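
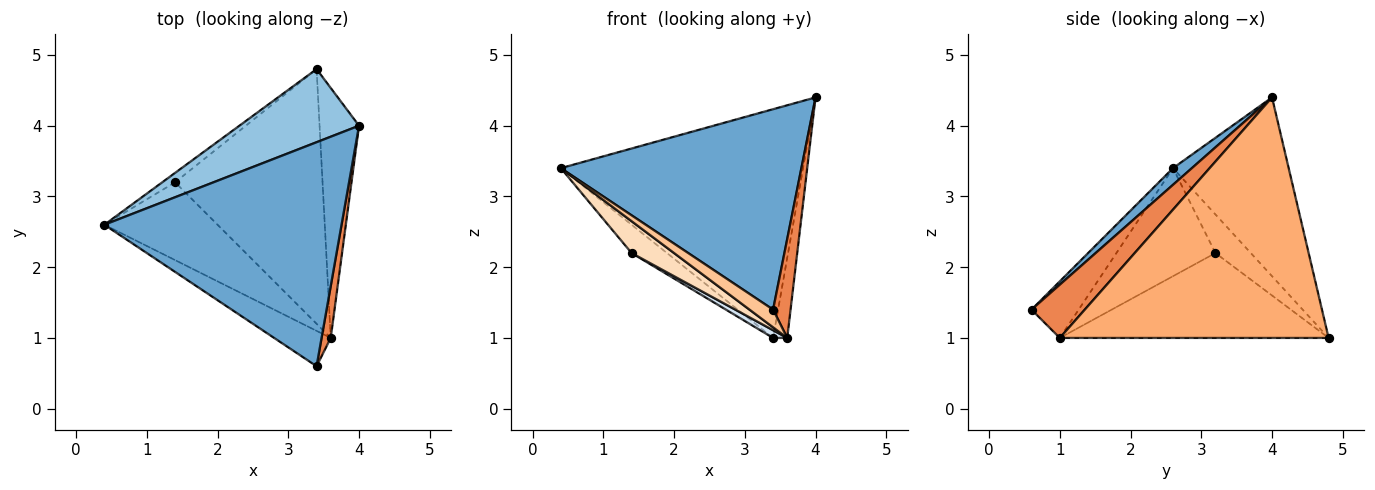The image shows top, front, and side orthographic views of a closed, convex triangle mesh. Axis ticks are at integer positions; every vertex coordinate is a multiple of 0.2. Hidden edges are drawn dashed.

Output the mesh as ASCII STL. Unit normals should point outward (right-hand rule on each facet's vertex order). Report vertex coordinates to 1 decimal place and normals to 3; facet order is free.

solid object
 facet normal 0.052 -0.666 0.744
  outer loop
   vertex 3.4 0.6 1.4
   vertex 4.0 4.0 4.4
   vertex 0.4 2.6 3.4
  endloop
 endfacet
 facet normal -0.414 0.867 0.277
  outer loop
   vertex 3.4 4.8 1.0
   vertex 0.4 2.6 3.4
   vertex 4.0 4.0 4.4
  endloop
 endfacet
 facet normal -0.688 0.688 -0.229
  outer loop
   vertex 1.4 3.2 2.2
   vertex 0.4 2.6 3.4
   vertex 3.4 4.8 1.0
  endloop
 endfacet
 facet normal -0.499 -0.026 -0.866
  outer loop
   vertex 3.6 1.0 1.0
   vertex 1.4 3.2 2.2
   vertex 3.4 4.8 1.0
  endloop
 endfacet
 facet normal 0.938 -0.308 0.161
  outer loop
   vertex 3.6 1.0 1.0
   vertex 4.0 4.0 4.4
   vertex 3.4 0.6 1.4
  endloop
 endfacet
 facet normal 0.985 0.052 -0.162
  outer loop
   vertex 3.6 1.0 1.0
   vertex 3.4 4.8 1.0
   vertex 4.0 4.0 4.4
  endloop
 endfacet
 facet normal -0.667 -0.333 -0.667
  outer loop
   vertex 3.6 1.0 1.0
   vertex 3.4 0.6 1.4
   vertex 0.4 2.6 3.4
  endloop
 endfacet
 facet normal -0.662 -0.284 -0.694
  outer loop
   vertex 3.6 1.0 1.0
   vertex 0.4 2.6 3.4
   vertex 1.4 3.2 2.2
  endloop
 endfacet
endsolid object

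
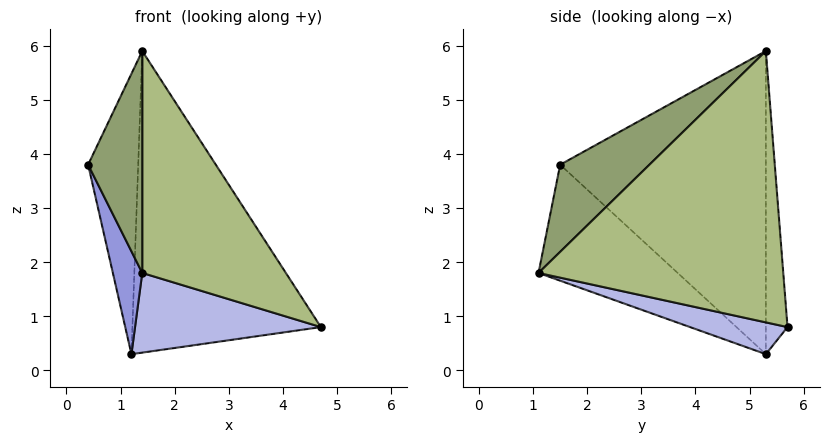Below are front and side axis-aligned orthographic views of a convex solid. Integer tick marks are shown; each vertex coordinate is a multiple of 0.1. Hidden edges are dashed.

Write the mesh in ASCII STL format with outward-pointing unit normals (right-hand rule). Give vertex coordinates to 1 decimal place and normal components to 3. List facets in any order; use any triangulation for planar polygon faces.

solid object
 facet normal -0.971 0.236 0.035
  outer loop
   vertex 1.4 5.3 5.9
   vertex 1.2 5.3 0.3
   vertex 0.4 1.5 3.8
  endloop
 endfacet
 facet normal -0.114 0.993 0.004
  outer loop
   vertex 1.4 5.3 5.9
   vertex 4.7 5.7 0.8
   vertex 1.2 5.3 0.3
  endloop
 endfacet
 facet normal -0.893 -0.189 -0.409
  outer loop
   vertex 1.4 1.1 1.8
   vertex 0.4 1.5 3.8
   vertex 1.2 5.3 0.3
  endloop
 endfacet
 facet normal 0.170 -0.324 -0.931
  outer loop
   vertex 1.4 1.1 1.8
   vertex 1.2 5.3 0.3
   vertex 4.7 5.7 0.8
  endloop
 endfacet
 facet normal 0.755 -0.458 0.469
  outer loop
   vertex 1.4 1.1 1.8
   vertex 1.4 5.3 5.9
   vertex 0.4 1.5 3.8
  endloop
 endfacet
 facet normal 0.766 -0.449 0.460
  outer loop
   vertex 1.4 1.1 1.8
   vertex 4.7 5.7 0.8
   vertex 1.4 5.3 5.9
  endloop
 endfacet
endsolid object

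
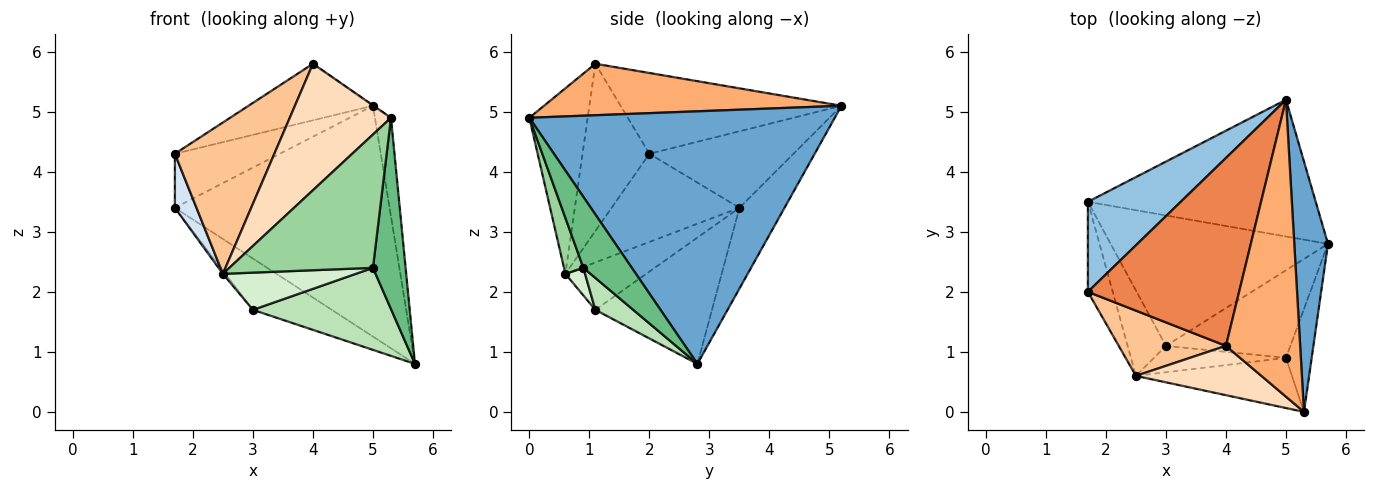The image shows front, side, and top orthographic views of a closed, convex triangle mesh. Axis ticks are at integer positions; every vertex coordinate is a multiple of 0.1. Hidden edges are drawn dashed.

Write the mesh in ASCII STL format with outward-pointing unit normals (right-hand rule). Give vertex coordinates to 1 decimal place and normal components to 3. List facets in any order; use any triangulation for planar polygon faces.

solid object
 facet normal 0.990 0.052 0.132
  outer loop
   vertex 5.0 5.2 5.1
   vertex 5.3 0.0 4.9
   vertex 5.7 2.8 0.8
  endloop
 endfacet
 facet normal -0.577 0.420 0.700
  outer loop
   vertex 1.7 3.5 3.4
   vertex 1.7 2.0 4.3
   vertex 5.0 5.2 5.1
  endloop
 endfacet
 facet normal -0.178 0.847 -0.502
  outer loop
   vertex 1.7 3.5 3.4
   vertex 5.0 5.2 5.1
   vertex 5.7 2.8 0.8
  endloop
 endfacet
 facet normal -0.950 -0.161 -0.268
  outer loop
   vertex 1.7 3.5 3.4
   vertex 2.5 0.6 2.3
   vertex 1.7 2.0 4.3
  endloop
 endfacet
 facet normal -0.456 0.257 0.852
  outer loop
   vertex 4.0 1.1 5.8
   vertex 5.0 5.2 5.1
   vertex 1.7 2.0 4.3
  endloop
 endfacet
 facet normal 0.570 0.001 0.822
  outer loop
   vertex 4.0 1.1 5.8
   vertex 5.3 0.0 4.9
   vertex 5.0 5.2 5.1
  endloop
 endfacet
 facet normal -0.525 -0.781 0.337
  outer loop
   vertex 4.0 1.1 5.8
   vertex 1.7 2.0 4.3
   vertex 2.5 0.6 2.3
  endloop
 endfacet
 facet normal -0.473 -0.821 0.320
  outer loop
   vertex 4.0 1.1 5.8
   vertex 2.5 0.6 2.3
   vertex 5.3 0.0 4.9
  endloop
 endfacet
 facet normal 0.794 -0.535 -0.288
  outer loop
   vertex 5.0 0.9 2.4
   vertex 5.7 2.8 0.8
   vertex 5.3 0.0 4.9
  endloop
 endfacet
 facet normal 0.125 -0.929 -0.349
  outer loop
   vertex 5.0 0.9 2.4
   vertex 5.3 0.0 4.9
   vertex 2.5 0.6 2.3
  endloop
 endfacet
 facet normal 0.184 -0.672 -0.717
  outer loop
   vertex 3.0 1.1 1.7
   vertex 5.7 2.8 0.8
   vertex 5.0 0.9 2.4
  endloop
 endfacet
 facet normal 0.120 -0.810 -0.575
  outer loop
   vertex 3.0 1.1 1.7
   vertex 5.0 0.9 2.4
   vertex 2.5 0.6 2.3
  endloop
 endfacet
 facet normal -0.476 0.322 -0.819
  outer loop
   vertex 3.0 1.1 1.7
   vertex 1.7 3.5 3.4
   vertex 5.7 2.8 0.8
  endloop
 endfacet
 facet normal -0.778 0.024 -0.628
  outer loop
   vertex 3.0 1.1 1.7
   vertex 2.5 0.6 2.3
   vertex 1.7 3.5 3.4
  endloop
 endfacet
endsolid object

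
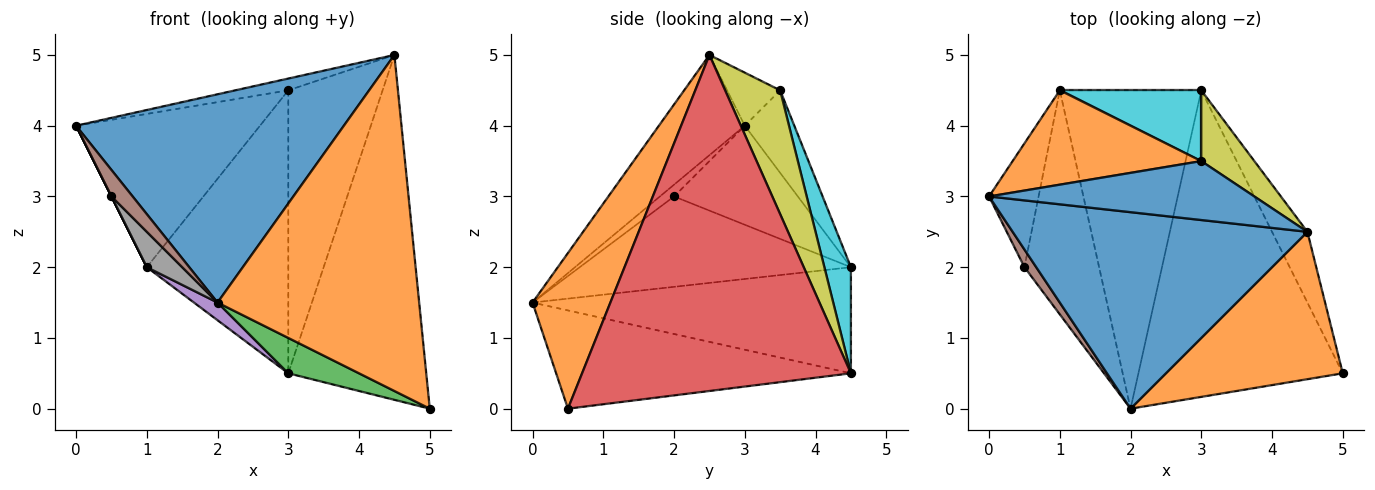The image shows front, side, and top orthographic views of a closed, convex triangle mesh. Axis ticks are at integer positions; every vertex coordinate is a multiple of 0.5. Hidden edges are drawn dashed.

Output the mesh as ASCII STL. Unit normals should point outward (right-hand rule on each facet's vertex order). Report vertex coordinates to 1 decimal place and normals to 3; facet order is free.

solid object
 facet normal -0.227 -0.708 0.668
  outer loop
   vertex 4.5 2.5 5.0
   vertex 0.0 3.0 4.0
   vertex 2.0 0.0 1.5
  endloop
 endfacet
 facet normal 0.333 -0.863 0.379
  outer loop
   vertex 4.5 2.5 5.0
   vertex 2.0 0.0 1.5
   vertex 5.0 0.5 0.0
  endloop
 endfacet
 facet normal -0.431 -0.103 -0.896
  outer loop
   vertex 3.0 4.5 0.5
   vertex 5.0 0.5 0.0
   vertex 2.0 0.0 1.5
  endloop
 endfacet
 facet normal 0.886 0.455 -0.093
  outer loop
   vertex 3.0 4.5 0.5
   vertex 4.5 2.5 5.0
   vertex 5.0 0.5 0.0
  endloop
 endfacet
 facet normal -0.599 -0.044 -0.799
  outer loop
   vertex 1.0 4.5 2.0
   vertex 3.0 4.5 0.5
   vertex 2.0 0.0 1.5
  endloop
 endfacet
 facet normal -0.485 -0.728 0.485
  outer loop
   vertex 0.5 2.0 3.0
   vertex 2.0 0.0 1.5
   vertex 0.0 3.0 4.0
  endloop
 endfacet
 facet normal -0.894 0.000 -0.447
  outer loop
   vertex 0.5 2.0 3.0
   vertex 0.0 3.0 4.0
   vertex 1.0 4.5 2.0
  endloop
 endfacet
 facet normal -0.767 -0.100 -0.634
  outer loop
   vertex 0.5 2.0 3.0
   vertex 1.0 4.5 2.0
   vertex 2.0 0.0 1.5
  endloop
 endfacet
 facet normal 0.493 0.844 0.211
  outer loop
   vertex 3.0 3.5 4.5
   vertex 4.5 2.5 5.0
   vertex 3.0 4.5 0.5
  endloop
 endfacet
 facet normal 0.179 0.954 0.239
  outer loop
   vertex 3.0 3.5 4.5
   vertex 3.0 4.5 0.5
   vertex 1.0 4.5 2.0
  endloop
 endfacet
 facet normal -0.192 0.192 0.962
  outer loop
   vertex 3.0 3.5 4.5
   vertex 0.0 3.0 4.0
   vertex 4.5 2.5 5.0
  endloop
 endfacet
 facet normal -0.223 0.830 0.511
  outer loop
   vertex 3.0 3.5 4.5
   vertex 1.0 4.5 2.0
   vertex 0.0 3.0 4.0
  endloop
 endfacet
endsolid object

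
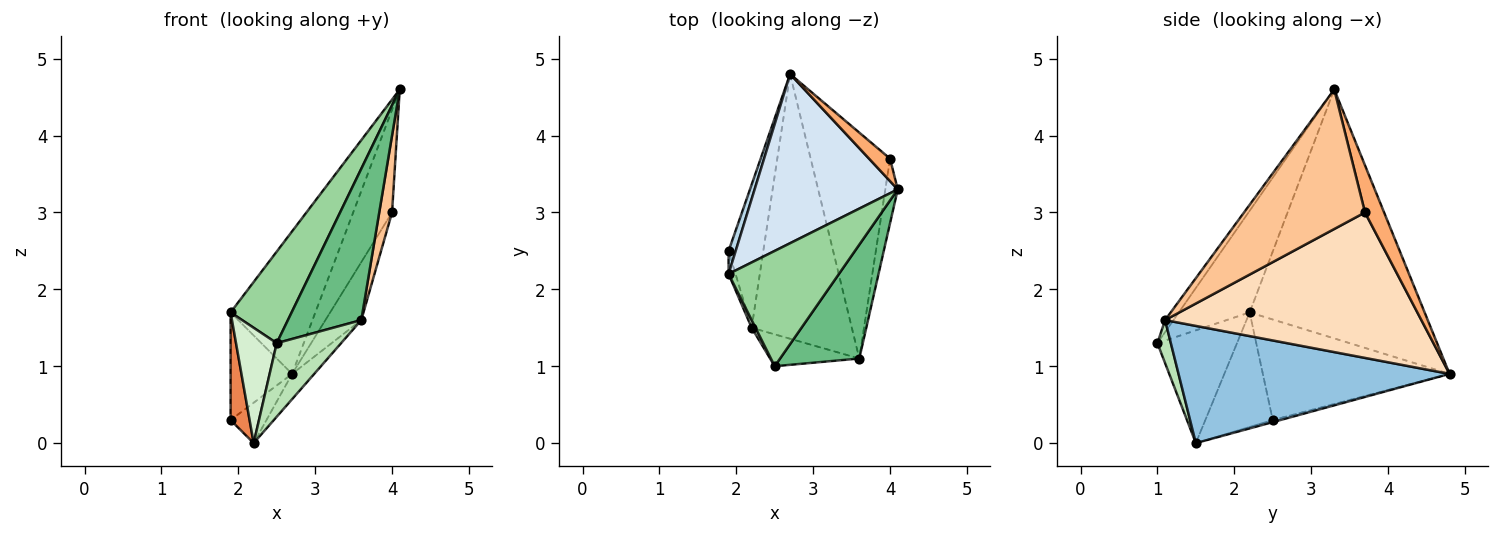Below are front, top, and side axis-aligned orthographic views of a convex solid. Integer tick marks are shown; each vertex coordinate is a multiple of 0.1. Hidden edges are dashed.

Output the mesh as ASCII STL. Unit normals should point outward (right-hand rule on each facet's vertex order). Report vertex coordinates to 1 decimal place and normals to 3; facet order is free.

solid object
 facet normal -0.058 0.271 -0.961
  outer loop
   vertex 2.2 1.5 0.0
   vertex 1.9 2.5 0.3
   vertex 2.7 4.8 0.9
  endloop
 endfacet
 facet normal 0.759 0.062 -0.648
  outer loop
   vertex 3.6 1.1 1.6
   vertex 2.2 1.5 0.0
   vertex 2.7 4.8 0.9
  endloop
 endfacet
 facet normal -0.948 0.312 0.067
  outer loop
   vertex 1.9 2.2 1.7
   vertex 2.7 4.8 0.9
   vertex 1.9 2.5 0.3
  endloop
 endfacet
 facet normal -0.799 0.387 0.459
  outer loop
   vertex 1.9 2.2 1.7
   vertex 4.1 3.3 4.6
   vertex 2.7 4.8 0.9
  endloop
 endfacet
 facet normal -0.961 -0.271 -0.058
  outer loop
   vertex 1.9 2.2 1.7
   vertex 1.9 2.5 0.3
   vertex 2.2 1.5 0.0
  endloop
 endfacet
 facet normal 0.433 0.880 0.193
  outer loop
   vertex 4.0 3.7 3.0
   vertex 2.7 4.8 0.9
   vertex 4.1 3.3 4.6
  endloop
 endfacet
 facet normal 0.991 -0.105 -0.088
  outer loop
   vertex 4.0 3.7 3.0
   vertex 4.1 3.3 4.6
   vertex 3.6 1.1 1.6
  endloop
 endfacet
 facet normal 0.871 0.122 -0.475
  outer loop
   vertex 4.0 3.7 3.0
   vertex 3.6 1.1 1.6
   vertex 2.7 4.8 0.9
  endloop
 endfacet
 facet normal -0.091 -0.796 0.599
  outer loop
   vertex 2.5 1.0 1.3
   vertex 3.6 1.1 1.6
   vertex 4.1 3.3 4.6
  endloop
 endfacet
 facet normal -0.585 -0.504 0.635
  outer loop
   vertex 2.5 1.0 1.3
   vertex 4.1 3.3 4.6
   vertex 1.9 2.2 1.7
  endloop
 endfacet
 facet normal 0.188 -0.901 -0.390
  outer loop
   vertex 2.5 1.0 1.3
   vertex 2.2 1.5 0.0
   vertex 3.6 1.1 1.6
  endloop
 endfacet
 facet normal -0.890 -0.455 0.030
  outer loop
   vertex 2.5 1.0 1.3
   vertex 1.9 2.2 1.7
   vertex 2.2 1.5 0.0
  endloop
 endfacet
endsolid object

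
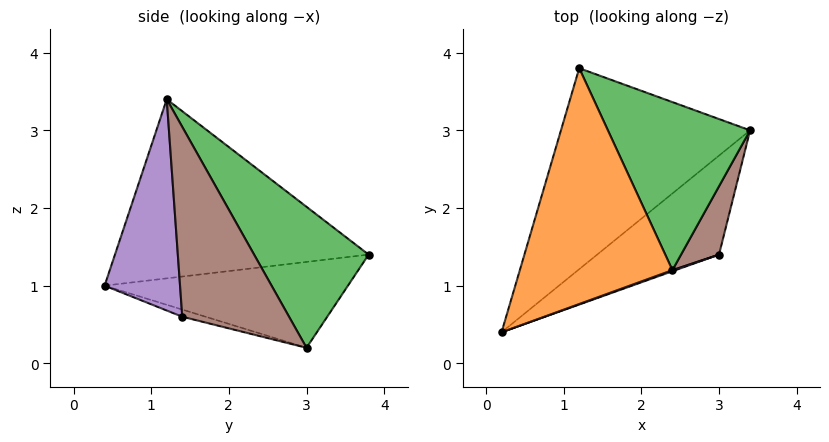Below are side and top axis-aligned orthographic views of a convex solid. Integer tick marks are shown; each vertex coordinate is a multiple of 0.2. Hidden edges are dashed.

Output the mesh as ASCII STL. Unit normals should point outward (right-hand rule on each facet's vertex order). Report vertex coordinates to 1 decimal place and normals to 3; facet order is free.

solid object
 facet normal -0.403 0.223 -0.888
  outer loop
   vertex 1.2 3.8 1.4
   vertex 3.4 3.0 0.2
   vertex 0.2 0.4 1.0
  endloop
 endfacet
 facet normal -0.753 0.146 0.642
  outer loop
   vertex 2.4 1.2 3.4
   vertex 1.2 3.8 1.4
   vertex 0.2 0.4 1.0
  endloop
 endfacet
 facet normal 0.531 0.657 0.535
  outer loop
   vertex 2.4 1.2 3.4
   vertex 3.4 3.0 0.2
   vertex 1.2 3.8 1.4
  endloop
 endfacet
 facet normal -0.057 -0.229 -0.972
  outer loop
   vertex 3.0 1.4 0.6
   vertex 0.2 0.4 1.0
   vertex 3.4 3.0 0.2
  endloop
 endfacet
 facet normal 0.337 -0.942 0.005
  outer loop
   vertex 3.0 1.4 0.6
   vertex 2.4 1.2 3.4
   vertex 0.2 0.4 1.0
  endloop
 endfacet
 facet normal 0.962 -0.192 0.192
  outer loop
   vertex 3.0 1.4 0.6
   vertex 3.4 3.0 0.2
   vertex 2.4 1.2 3.4
  endloop
 endfacet
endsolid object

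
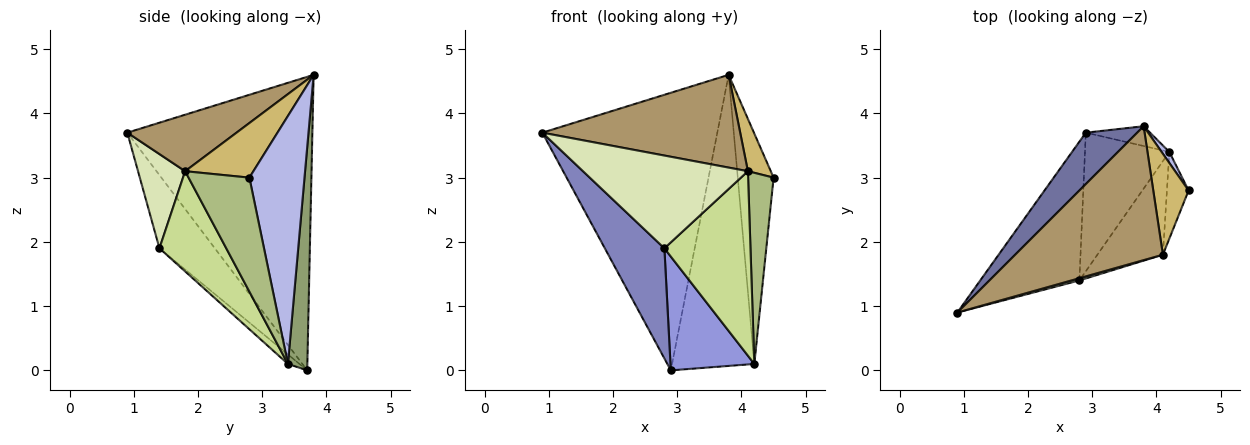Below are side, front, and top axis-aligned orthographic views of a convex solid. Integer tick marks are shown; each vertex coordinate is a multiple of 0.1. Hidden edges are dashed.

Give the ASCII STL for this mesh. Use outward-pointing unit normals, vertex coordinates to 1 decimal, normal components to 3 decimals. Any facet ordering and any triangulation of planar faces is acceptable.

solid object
 facet normal -0.721 0.682 0.126
  outer loop
   vertex 3.8 3.8 4.6
   vertex 2.9 3.7 0.0
   vertex 0.9 0.9 3.7
  endloop
 endfacet
 facet normal -0.501 -0.538 -0.678
  outer loop
   vertex 2.8 1.4 1.9
   vertex 0.9 0.9 3.7
   vertex 2.9 3.7 0.0
  endloop
 endfacet
 facet normal -0.087 -0.632 -0.770
  outer loop
   vertex 4.2 3.4 0.1
   vertex 2.8 1.4 1.9
   vertex 2.9 3.7 0.0
  endloop
 endfacet
 facet normal 0.838 0.545 0.026
  outer loop
   vertex 4.2 3.4 0.1
   vertex 3.8 3.8 4.6
   vertex 4.5 2.8 3.0
  endloop
 endfacet
 facet normal 0.229 0.971 -0.066
  outer loop
   vertex 4.2 3.4 0.1
   vertex 2.9 3.7 0.0
   vertex 3.8 3.8 4.6
  endloop
 endfacet
 facet normal 0.908 -0.381 -0.173
  outer loop
   vertex 4.1 1.8 3.1
   vertex 4.2 3.4 0.1
   vertex 4.5 2.8 3.0
  endloop
 endfacet
 facet normal 0.569 -0.733 -0.372
  outer loop
   vertex 4.1 1.8 3.1
   vertex 2.8 1.4 1.9
   vertex 4.2 3.4 0.1
  endloop
 endfacet
 facet normal 0.275 -0.961 0.023
  outer loop
   vertex 4.1 1.8 3.1
   vertex 0.9 0.9 3.7
   vertex 2.8 1.4 1.9
  endloop
 endfacet
 facet normal 0.300 -0.543 0.784
  outer loop
   vertex 4.1 1.8 3.1
   vertex 3.8 3.8 4.6
   vertex 0.9 0.9 3.7
  endloop
 endfacet
 facet normal 0.808 -0.271 0.523
  outer loop
   vertex 4.1 1.8 3.1
   vertex 4.5 2.8 3.0
   vertex 3.8 3.8 4.6
  endloop
 endfacet
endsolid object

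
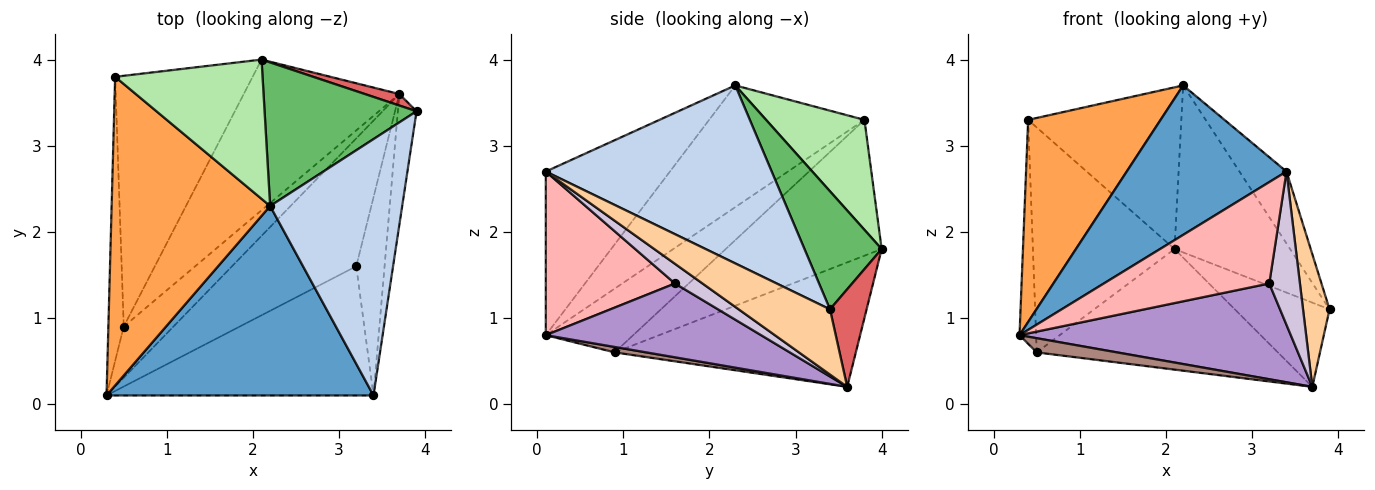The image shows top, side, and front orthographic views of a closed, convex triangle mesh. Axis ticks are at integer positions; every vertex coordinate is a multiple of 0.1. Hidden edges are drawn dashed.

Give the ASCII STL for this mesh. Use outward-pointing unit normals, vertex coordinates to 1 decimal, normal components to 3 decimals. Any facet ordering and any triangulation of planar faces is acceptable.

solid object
 facet normal -0.434 -0.558 0.707
  outer loop
   vertex 2.2 2.3 3.7
   vertex 0.3 0.1 0.8
   vertex 3.4 0.1 2.7
  endloop
 endfacet
 facet normal 0.792 0.165 0.588
  outer loop
   vertex 2.2 2.3 3.7
   vertex 3.4 0.1 2.7
   vertex 3.9 3.4 1.1
  endloop
 endfacet
 facet normal -0.541 -0.461 0.704
  outer loop
   vertex 0.4 3.8 3.3
   vertex 0.3 0.1 0.8
   vertex 2.2 2.3 3.7
  endloop
 endfacet
 facet normal 0.926 -0.269 -0.266
  outer loop
   vertex 3.7 3.6 0.2
   vertex 3.9 3.4 1.1
   vertex 3.4 0.1 2.7
  endloop
 endfacet
 facet normal 0.452 0.677 0.582
  outer loop
   vertex 2.1 4.0 1.8
   vertex 2.2 2.3 3.7
   vertex 3.9 3.4 1.1
  endloop
 endfacet
 facet normal 0.438 0.681 0.587
  outer loop
   vertex 2.1 4.0 1.8
   vertex 0.4 3.8 3.3
   vertex 2.2 2.3 3.7
  endloop
 endfacet
 facet normal 0.358 0.925 0.126
  outer loop
   vertex 2.1 4.0 1.8
   vertex 3.9 3.4 1.1
   vertex 3.7 3.6 0.2
  endloop
 endfacet
 facet normal 0.434 -0.556 -0.709
  outer loop
   vertex 3.2 1.6 1.4
   vertex 3.4 0.1 2.7
   vertex 0.3 0.1 0.8
  endloop
 endfacet
 facet normal 0.429 -0.541 -0.723
  outer loop
   vertex 3.2 1.6 1.4
   vertex 0.3 0.1 0.8
   vertex 3.7 3.6 0.2
  endloop
 endfacet
 facet normal 0.482 -0.536 -0.693
  outer loop
   vertex 3.2 1.6 1.4
   vertex 3.7 3.6 0.2
   vertex 3.4 0.1 2.7
  endloop
 endfacet
 facet normal 0.104 -0.266 -0.958
  outer loop
   vertex 0.5 0.9 0.6
   vertex 3.7 3.6 0.2
   vertex 0.3 0.1 0.8
  endloop
 endfacet
 facet normal -0.530 0.530 -0.662
  outer loop
   vertex 0.5 0.9 0.6
   vertex 2.1 4.0 1.8
   vertex 3.7 3.6 0.2
  endloop
 endfacet
 facet normal -0.956 0.181 -0.230
  outer loop
   vertex 0.5 0.9 0.6
   vertex 0.3 0.1 0.8
   vertex 0.4 3.8 3.3
  endloop
 endfacet
 facet normal -0.592 0.538 -0.600
  outer loop
   vertex 0.5 0.9 0.6
   vertex 0.4 3.8 3.3
   vertex 2.1 4.0 1.8
  endloop
 endfacet
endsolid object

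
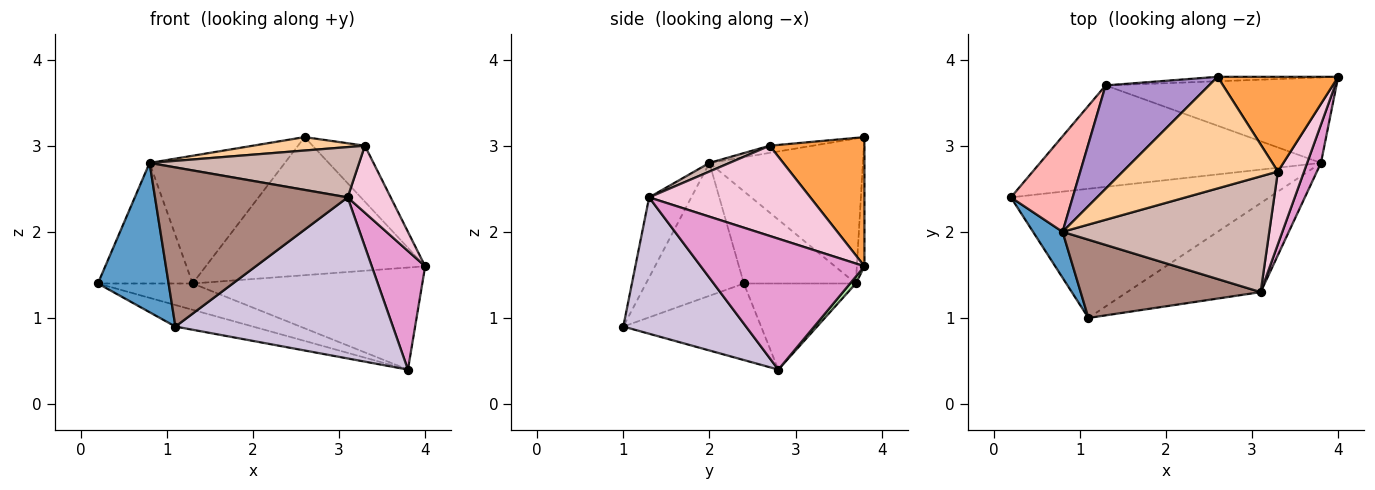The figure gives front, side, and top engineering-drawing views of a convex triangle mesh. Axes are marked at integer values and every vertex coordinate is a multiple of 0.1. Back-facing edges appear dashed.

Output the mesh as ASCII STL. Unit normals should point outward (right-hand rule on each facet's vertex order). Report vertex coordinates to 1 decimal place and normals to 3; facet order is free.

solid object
 facet normal -0.798 -0.576 0.177
  outer loop
   vertex 0.8 2.0 2.8
   vertex 0.2 2.4 1.4
   vertex 1.1 1.0 0.9
  endloop
 endfacet
 facet normal -0.281 0.158 -0.947
  outer loop
   vertex 3.8 2.8 0.4
   vertex 1.1 1.0 0.9
   vertex 0.2 2.4 1.4
  endloop
 endfacet
 facet normal 0.678 0.374 0.633
  outer loop
   vertex 3.3 2.7 3.0
   vertex 4.0 3.8 1.6
   vertex 2.6 3.8 3.1
  endloop
 endfacet
 facet normal -0.046 -0.119 0.992
  outer loop
   vertex 3.3 2.7 3.0
   vertex 2.6 3.8 3.1
   vertex 0.8 2.0 2.8
  endloop
 endfacet
 facet normal -0.285 0.241 -0.928
  outer loop
   vertex 1.3 3.7 1.4
   vertex 3.8 2.8 0.4
   vertex 0.2 2.4 1.4
  endloop
 endfacet
 facet normal 0.019 0.767 -0.642
  outer loop
   vertex 1.3 3.7 1.4
   vertex 4.0 3.8 1.6
   vertex 3.8 2.8 0.4
  endloop
 endfacet
 facet normal -0.035 0.999 -0.032
  outer loop
   vertex 1.3 3.7 1.4
   vertex 2.6 3.8 3.1
   vertex 4.0 3.8 1.6
  endloop
 endfacet
 facet normal -0.680 0.575 0.456
  outer loop
   vertex 1.3 3.7 1.4
   vertex 0.2 2.4 1.4
   vertex 0.8 2.0 2.8
  endloop
 endfacet
 facet normal -0.662 0.583 0.472
  outer loop
   vertex 1.3 3.7 1.4
   vertex 0.8 2.0 2.8
   vertex 2.6 3.8 3.1
  endloop
 endfacet
 facet normal 0.443 -0.785 -0.434
  outer loop
   vertex 3.1 1.3 2.4
   vertex 1.1 1.0 0.9
   vertex 3.8 2.8 0.4
  endloop
 endfacet
 facet normal -0.193 -0.881 0.433
  outer loop
   vertex 3.1 1.3 2.4
   vertex 0.8 2.0 2.8
   vertex 1.1 1.0 0.9
  endloop
 endfacet
 facet normal 0.038 -0.398 0.916
  outer loop
   vertex 3.1 1.3 2.4
   vertex 3.3 2.7 3.0
   vertex 0.8 2.0 2.8
  endloop
 endfacet
 facet normal 0.946 -0.309 0.100
  outer loop
   vertex 3.1 1.3 2.4
   vertex 3.8 2.8 0.4
   vertex 4.0 3.8 1.6
  endloop
 endfacet
 facet normal 0.930 -0.249 0.270
  outer loop
   vertex 3.1 1.3 2.4
   vertex 4.0 3.8 1.6
   vertex 3.3 2.7 3.0
  endloop
 endfacet
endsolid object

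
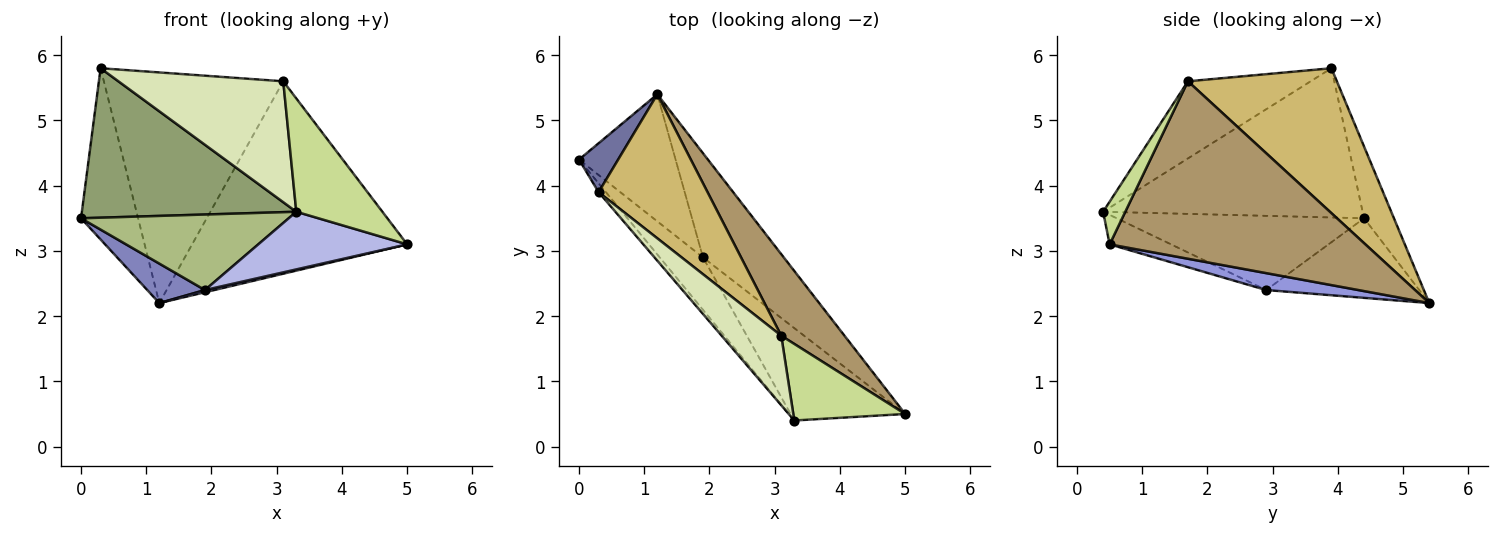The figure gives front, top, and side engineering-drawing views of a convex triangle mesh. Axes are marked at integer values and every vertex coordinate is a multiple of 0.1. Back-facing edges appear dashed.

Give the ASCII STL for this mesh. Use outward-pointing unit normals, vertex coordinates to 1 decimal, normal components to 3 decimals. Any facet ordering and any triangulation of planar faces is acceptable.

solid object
 facet normal -0.450 0.859 0.245
  outer loop
   vertex 0.3 3.9 5.8
   vertex 1.2 5.4 2.2
   vertex 0.0 4.4 3.5
  endloop
 endfacet
 facet normal -0.619 -0.233 -0.750
  outer loop
   vertex 1.9 2.9 2.4
   vertex 0.0 4.4 3.5
   vertex 1.2 5.4 2.2
  endloop
 endfacet
 facet normal 0.205 -0.021 -0.979
  outer loop
   vertex 1.9 2.9 2.4
   vertex 1.2 5.4 2.2
   vertex 5.0 0.5 3.1
  endloop
 endfacet
 facet normal -0.213 -0.517 -0.829
  outer loop
   vertex 3.3 0.4 3.6
   vertex 1.9 2.9 2.4
   vertex 5.0 0.5 3.1
  endloop
 endfacet
 facet normal -0.770 -0.636 -0.038
  outer loop
   vertex 3.3 0.4 3.6
   vertex 0.3 3.9 5.8
   vertex 0.0 4.4 3.5
  endloop
 endfacet
 facet normal -0.699 -0.587 -0.407
  outer loop
   vertex 3.3 0.4 3.6
   vertex 0.0 4.4 3.5
   vertex 1.9 2.9 2.4
  endloop
 endfacet
 facet normal 0.209 -0.810 0.548
  outer loop
   vertex 3.1 1.7 5.6
   vertex 3.3 0.4 3.6
   vertex 5.0 0.5 3.1
  endloop
 endfacet
 facet normal -0.542 -0.728 0.419
  outer loop
   vertex 3.1 1.7 5.6
   vertex 0.3 3.9 5.8
   vertex 3.3 0.4 3.6
  endloop
 endfacet
 facet normal 0.738 0.621 0.263
  outer loop
   vertex 3.1 1.7 5.6
   vertex 5.0 0.5 3.1
   vertex 1.2 5.4 2.2
  endloop
 endfacet
 facet normal 0.576 0.694 0.433
  outer loop
   vertex 3.1 1.7 5.6
   vertex 1.2 5.4 2.2
   vertex 0.3 3.9 5.8
  endloop
 endfacet
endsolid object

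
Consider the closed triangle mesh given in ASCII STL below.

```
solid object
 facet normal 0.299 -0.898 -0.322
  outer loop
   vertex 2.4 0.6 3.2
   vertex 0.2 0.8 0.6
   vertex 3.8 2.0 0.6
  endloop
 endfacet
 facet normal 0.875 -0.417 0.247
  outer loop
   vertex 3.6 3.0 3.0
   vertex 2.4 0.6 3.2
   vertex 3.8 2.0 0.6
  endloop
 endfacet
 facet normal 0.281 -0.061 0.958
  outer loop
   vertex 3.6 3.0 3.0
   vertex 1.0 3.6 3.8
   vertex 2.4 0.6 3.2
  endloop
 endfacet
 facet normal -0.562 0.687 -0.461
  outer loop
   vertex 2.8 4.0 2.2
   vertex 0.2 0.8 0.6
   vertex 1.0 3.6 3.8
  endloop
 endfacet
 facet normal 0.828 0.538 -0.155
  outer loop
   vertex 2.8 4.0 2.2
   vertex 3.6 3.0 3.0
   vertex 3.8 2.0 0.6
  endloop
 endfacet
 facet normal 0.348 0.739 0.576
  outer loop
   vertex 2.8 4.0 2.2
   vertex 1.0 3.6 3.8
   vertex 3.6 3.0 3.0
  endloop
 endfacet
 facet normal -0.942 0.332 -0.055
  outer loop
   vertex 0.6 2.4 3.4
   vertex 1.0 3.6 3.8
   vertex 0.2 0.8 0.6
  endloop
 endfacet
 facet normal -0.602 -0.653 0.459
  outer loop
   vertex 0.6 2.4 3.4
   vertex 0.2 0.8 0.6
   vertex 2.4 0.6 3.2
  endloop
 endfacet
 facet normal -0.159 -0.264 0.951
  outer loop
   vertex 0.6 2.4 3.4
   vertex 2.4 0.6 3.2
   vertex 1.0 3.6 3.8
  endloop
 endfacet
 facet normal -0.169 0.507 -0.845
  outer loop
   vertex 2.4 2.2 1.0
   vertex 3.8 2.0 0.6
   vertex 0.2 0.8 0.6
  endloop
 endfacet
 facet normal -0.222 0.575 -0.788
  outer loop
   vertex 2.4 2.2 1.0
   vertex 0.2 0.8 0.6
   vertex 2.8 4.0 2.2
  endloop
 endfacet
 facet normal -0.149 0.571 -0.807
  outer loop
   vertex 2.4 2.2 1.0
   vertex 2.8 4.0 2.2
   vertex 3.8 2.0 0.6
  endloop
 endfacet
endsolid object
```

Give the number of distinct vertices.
8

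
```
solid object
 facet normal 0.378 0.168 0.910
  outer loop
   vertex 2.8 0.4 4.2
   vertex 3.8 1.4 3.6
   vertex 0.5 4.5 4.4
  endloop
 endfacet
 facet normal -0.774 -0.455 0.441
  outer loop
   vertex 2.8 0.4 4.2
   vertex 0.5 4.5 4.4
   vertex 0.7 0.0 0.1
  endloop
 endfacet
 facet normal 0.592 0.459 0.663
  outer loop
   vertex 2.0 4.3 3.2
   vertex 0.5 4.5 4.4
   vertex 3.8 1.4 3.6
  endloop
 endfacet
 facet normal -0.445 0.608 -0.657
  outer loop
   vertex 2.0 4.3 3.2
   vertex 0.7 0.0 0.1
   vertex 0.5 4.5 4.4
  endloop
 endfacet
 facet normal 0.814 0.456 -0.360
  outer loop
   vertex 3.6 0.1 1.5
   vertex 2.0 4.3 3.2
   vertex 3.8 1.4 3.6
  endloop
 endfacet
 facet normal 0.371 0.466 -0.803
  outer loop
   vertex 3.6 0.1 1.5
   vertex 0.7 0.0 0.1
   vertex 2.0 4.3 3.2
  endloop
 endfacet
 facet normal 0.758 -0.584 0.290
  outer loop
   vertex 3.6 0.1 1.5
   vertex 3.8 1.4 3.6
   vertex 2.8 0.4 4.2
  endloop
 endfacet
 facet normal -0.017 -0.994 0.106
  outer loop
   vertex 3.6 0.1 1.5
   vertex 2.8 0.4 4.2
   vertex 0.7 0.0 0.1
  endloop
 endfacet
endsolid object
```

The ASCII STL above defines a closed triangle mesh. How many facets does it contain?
8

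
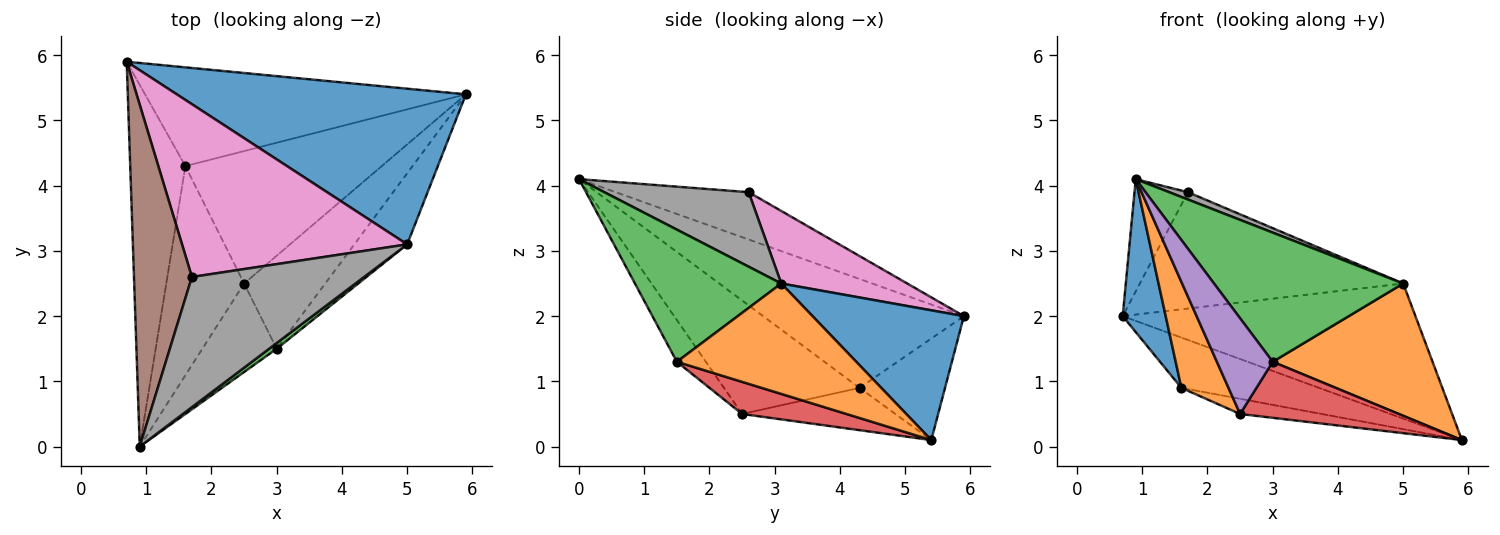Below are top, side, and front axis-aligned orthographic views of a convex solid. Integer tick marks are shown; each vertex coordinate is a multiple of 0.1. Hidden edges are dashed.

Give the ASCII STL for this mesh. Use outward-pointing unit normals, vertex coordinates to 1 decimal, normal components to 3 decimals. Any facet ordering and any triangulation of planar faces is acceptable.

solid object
 facet normal 0.321 0.621 0.715
  outer loop
   vertex 5.0 3.1 2.5
   vertex 5.9 5.4 0.1
   vertex 0.7 5.9 2.0
  endloop
 endfacet
 facet normal 0.703 -0.626 -0.337
  outer loop
   vertex 5.0 3.1 2.5
   vertex 3.0 1.5 1.3
   vertex 5.9 5.4 0.1
  endloop
 endfacet
 facet normal 0.611 -0.791 0.035
  outer loop
   vertex 5.0 3.1 2.5
   vertex 0.9 0.0 4.1
   vertex 3.0 1.5 1.3
  endloop
 endfacet
 facet normal 0.321 -0.488 -0.811
  outer loop
   vertex 2.5 2.5 0.5
   vertex 5.9 5.4 0.1
   vertex 3.0 1.5 1.3
  endloop
 endfacet
 facet normal -0.356 -0.686 -0.635
  outer loop
   vertex 2.5 2.5 0.5
   vertex 3.0 1.5 1.3
   vertex 0.9 0.0 4.1
  endloop
 endfacet
 facet normal -0.613 0.246 0.751
  outer loop
   vertex 1.7 2.6 3.9
   vertex 0.7 5.9 2.0
   vertex 0.9 0.0 4.1
  endloop
 endfacet
 facet normal 0.258 0.540 0.801
  outer loop
   vertex 1.7 2.6 3.9
   vertex 5.0 3.1 2.5
   vertex 0.7 5.9 2.0
  endloop
 endfacet
 facet normal 0.397 -0.052 0.917
  outer loop
   vertex 1.7 2.6 3.9
   vertex 0.9 0.0 4.1
   vertex 5.0 3.1 2.5
  endloop
 endfacet
 facet normal -0.271 0.437 -0.858
  outer loop
   vertex 1.6 4.3 0.9
   vertex 0.7 5.9 2.0
   vertex 5.9 5.4 0.1
  endloop
 endfacet
 facet normal -0.209 0.111 -0.972
  outer loop
   vertex 1.6 4.3 0.9
   vertex 5.9 5.4 0.1
   vertex 2.5 2.5 0.5
  endloop
 endfacet
 facet normal -0.876 -0.188 -0.444
  outer loop
   vertex 1.6 4.3 0.9
   vertex 0.9 0.0 4.1
   vertex 0.7 5.9 2.0
  endloop
 endfacet
 facet normal -0.793 -0.276 -0.544
  outer loop
   vertex 1.6 4.3 0.9
   vertex 2.5 2.5 0.5
   vertex 0.9 0.0 4.1
  endloop
 endfacet
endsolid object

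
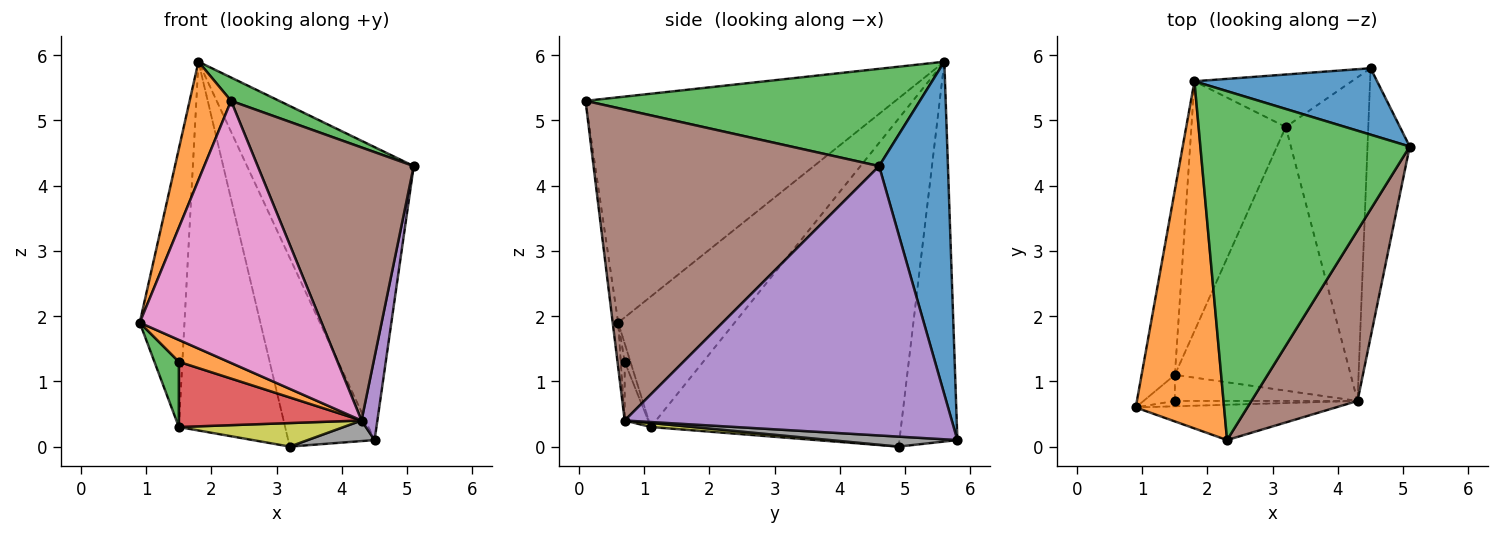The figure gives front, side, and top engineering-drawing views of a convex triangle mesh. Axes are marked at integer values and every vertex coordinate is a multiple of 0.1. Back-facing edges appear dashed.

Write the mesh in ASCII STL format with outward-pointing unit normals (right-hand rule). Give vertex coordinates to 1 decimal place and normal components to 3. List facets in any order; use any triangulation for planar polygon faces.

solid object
 facet normal 0.374 0.905 0.205
  outer loop
   vertex 4.5 5.8 0.1
   vertex 1.8 5.6 5.9
   vertex 5.1 4.6 4.3
  endloop
 endfacet
 facet normal -0.924 -0.124 0.362
  outer loop
   vertex 2.3 0.1 5.3
   vertex 1.8 5.6 5.9
   vertex 0.9 0.6 1.9
  endloop
 endfacet
 facet normal 0.421 -0.061 0.905
  outer loop
   vertex 2.3 0.1 5.3
   vertex 5.1 4.6 4.3
   vertex 1.8 5.6 5.9
  endloop
 endfacet
 facet normal -0.543 0.809 -0.225
  outer loop
   vertex 3.2 4.9 0.0
   vertex 1.8 5.6 5.9
   vertex 4.5 5.8 0.1
  endloop
 endfacet
 facet normal 0.987 -0.048 -0.155
  outer loop
   vertex 4.3 0.7 0.4
   vertex 4.5 5.8 0.1
   vertex 5.1 4.6 4.3
  endloop
 endfacet
 facet normal 0.841 -0.459 0.287
  outer loop
   vertex 4.3 0.7 0.4
   vertex 5.1 4.6 4.3
   vertex 2.3 0.1 5.3
  endloop
 endfacet
 facet normal -0.030 -0.991 -0.133
  outer loop
   vertex 4.3 0.7 0.4
   vertex 2.3 0.1 5.3
   vertex 0.9 0.6 1.9
  endloop
 endfacet
 facet normal 0.120 -0.063 -0.991
  outer loop
   vertex 4.3 0.7 0.4
   vertex 3.2 4.9 0.0
   vertex 4.5 5.8 0.1
  endloop
 endfacet
 facet normal 0.023 -0.089 -0.996
  outer loop
   vertex 1.5 1.1 0.3
   vertex 3.2 4.9 0.0
   vertex 4.3 0.7 0.4
  endloop
 endfacet
 facet normal -0.908 0.349 -0.232
  outer loop
   vertex 1.5 1.1 0.3
   vertex 0.9 0.6 1.9
   vertex 1.8 5.6 5.9
  endloop
 endfacet
 facet normal -0.890 0.378 -0.256
  outer loop
   vertex 1.5 1.1 0.3
   vertex 1.8 5.6 5.9
   vertex 3.2 4.9 0.0
  endloop
 endfacet
 facet normal -0.076 -0.968 -0.238
  outer loop
   vertex 1.5 0.7 1.3
   vertex 4.3 0.7 0.4
   vertex 0.9 0.6 1.9
  endloop
 endfacet
 facet normal -0.212 -0.907 -0.363
  outer loop
   vertex 1.5 0.7 1.3
   vertex 0.9 0.6 1.9
   vertex 1.5 1.1 0.3
  endloop
 endfacet
 facet normal -0.119 -0.922 -0.369
  outer loop
   vertex 1.5 0.7 1.3
   vertex 1.5 1.1 0.3
   vertex 4.3 0.7 0.4
  endloop
 endfacet
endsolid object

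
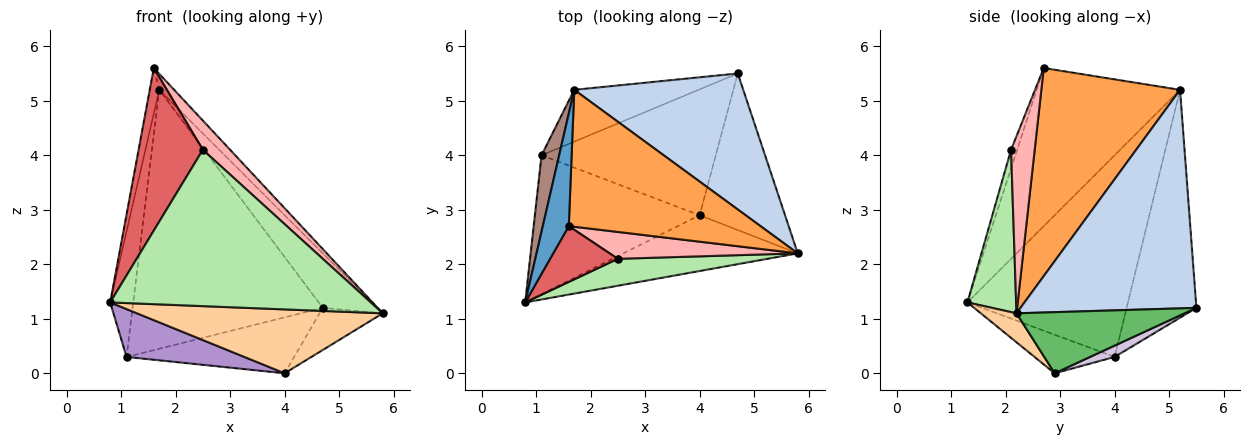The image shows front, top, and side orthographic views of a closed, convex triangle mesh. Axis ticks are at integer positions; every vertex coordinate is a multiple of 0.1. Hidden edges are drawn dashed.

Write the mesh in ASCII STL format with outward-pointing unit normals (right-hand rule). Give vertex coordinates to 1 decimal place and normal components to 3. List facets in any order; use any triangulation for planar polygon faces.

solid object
 facet normal -0.985 0.065 0.162
  outer loop
   vertex 1.7 5.2 5.2
   vertex 0.8 1.3 1.3
   vertex 1.6 2.7 5.6
  endloop
 endfacet
 facet normal 0.768 0.238 0.594
  outer loop
   vertex 1.7 5.2 5.2
   vertex 5.8 2.2 1.1
   vertex 4.7 5.5 1.2
  endloop
 endfacet
 facet normal 0.733 0.079 0.676
  outer loop
   vertex 1.7 5.2 5.2
   vertex 1.6 2.7 5.6
   vertex 5.8 2.2 1.1
  endloop
 endfacet
 facet normal 0.109 -0.749 -0.654
  outer loop
   vertex 4.0 2.9 0.0
   vertex 5.8 2.2 1.1
   vertex 0.8 1.3 1.3
  endloop
 endfacet
 facet normal 0.569 0.214 -0.794
  outer loop
   vertex 4.0 2.9 0.0
   vertex 4.7 5.5 1.2
   vertex 5.8 2.2 1.1
  endloop
 endfacet
 facet normal 0.181 -0.969 0.167
  outer loop
   vertex 2.5 2.1 4.1
   vertex 0.8 1.3 1.3
   vertex 5.8 2.2 1.1
  endloop
 endfacet
 facet normal -0.089 -0.942 0.323
  outer loop
   vertex 2.5 2.1 4.1
   vertex 1.6 2.7 5.6
   vertex 0.8 1.3 1.3
  endloop
 endfacet
 facet normal 0.538 -0.620 0.571
  outer loop
   vertex 2.5 2.1 4.1
   vertex 5.8 2.2 1.1
   vertex 1.6 2.7 5.6
  endloop
 endfacet
 facet normal -0.216 -0.318 -0.923
  outer loop
   vertex 1.1 4.0 0.3
   vertex 4.0 2.9 0.0
   vertex 0.8 1.3 1.3
  endloop
 endfacet
 facet normal 0.059 0.405 -0.912
  outer loop
   vertex 1.1 4.0 0.3
   vertex 4.7 5.5 1.2
   vertex 4.0 2.9 0.0
  endloop
 endfacet
 facet normal -0.986 0.141 0.086
  outer loop
   vertex 1.1 4.0 0.3
   vertex 0.8 1.3 1.3
   vertex 1.7 5.2 5.2
  endloop
 endfacet
 facet normal -0.338 0.923 -0.185
  outer loop
   vertex 1.1 4.0 0.3
   vertex 1.7 5.2 5.2
   vertex 4.7 5.5 1.2
  endloop
 endfacet
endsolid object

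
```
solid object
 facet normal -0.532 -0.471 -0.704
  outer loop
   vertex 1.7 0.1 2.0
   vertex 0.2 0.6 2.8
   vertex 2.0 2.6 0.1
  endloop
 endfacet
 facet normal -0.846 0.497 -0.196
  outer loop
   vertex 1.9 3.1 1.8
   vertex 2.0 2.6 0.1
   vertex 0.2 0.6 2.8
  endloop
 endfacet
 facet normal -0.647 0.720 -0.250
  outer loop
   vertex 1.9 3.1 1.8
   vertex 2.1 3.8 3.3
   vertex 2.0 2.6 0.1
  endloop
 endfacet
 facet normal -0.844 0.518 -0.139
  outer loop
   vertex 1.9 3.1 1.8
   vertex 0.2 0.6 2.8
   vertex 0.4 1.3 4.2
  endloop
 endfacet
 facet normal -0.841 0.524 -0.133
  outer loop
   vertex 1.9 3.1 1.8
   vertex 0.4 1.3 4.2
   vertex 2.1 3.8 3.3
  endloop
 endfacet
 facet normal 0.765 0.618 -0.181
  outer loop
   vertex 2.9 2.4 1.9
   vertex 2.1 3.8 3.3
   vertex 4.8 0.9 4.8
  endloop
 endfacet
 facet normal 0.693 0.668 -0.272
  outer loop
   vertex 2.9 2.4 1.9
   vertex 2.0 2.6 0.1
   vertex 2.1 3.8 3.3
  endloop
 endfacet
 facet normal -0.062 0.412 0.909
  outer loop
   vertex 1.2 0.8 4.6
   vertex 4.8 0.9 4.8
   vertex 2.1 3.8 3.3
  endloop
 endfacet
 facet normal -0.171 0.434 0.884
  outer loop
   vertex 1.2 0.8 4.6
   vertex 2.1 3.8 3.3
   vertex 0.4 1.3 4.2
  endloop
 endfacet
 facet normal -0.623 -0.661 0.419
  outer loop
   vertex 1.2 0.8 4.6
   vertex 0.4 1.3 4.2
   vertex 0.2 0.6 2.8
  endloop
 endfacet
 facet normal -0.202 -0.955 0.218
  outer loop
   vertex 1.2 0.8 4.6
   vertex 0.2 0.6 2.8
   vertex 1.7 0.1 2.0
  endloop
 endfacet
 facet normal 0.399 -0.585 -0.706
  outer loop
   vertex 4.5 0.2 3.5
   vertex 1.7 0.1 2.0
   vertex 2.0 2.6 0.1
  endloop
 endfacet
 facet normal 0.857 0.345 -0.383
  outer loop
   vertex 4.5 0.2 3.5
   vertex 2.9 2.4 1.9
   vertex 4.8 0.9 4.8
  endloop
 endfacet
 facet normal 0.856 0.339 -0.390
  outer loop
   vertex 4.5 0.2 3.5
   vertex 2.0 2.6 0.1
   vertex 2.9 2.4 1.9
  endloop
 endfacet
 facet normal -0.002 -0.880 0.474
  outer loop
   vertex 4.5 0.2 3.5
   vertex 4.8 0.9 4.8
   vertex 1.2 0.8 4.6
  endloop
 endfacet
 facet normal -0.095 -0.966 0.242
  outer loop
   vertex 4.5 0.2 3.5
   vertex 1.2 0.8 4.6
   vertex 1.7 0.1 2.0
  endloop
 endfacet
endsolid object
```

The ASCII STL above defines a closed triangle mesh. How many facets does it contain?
16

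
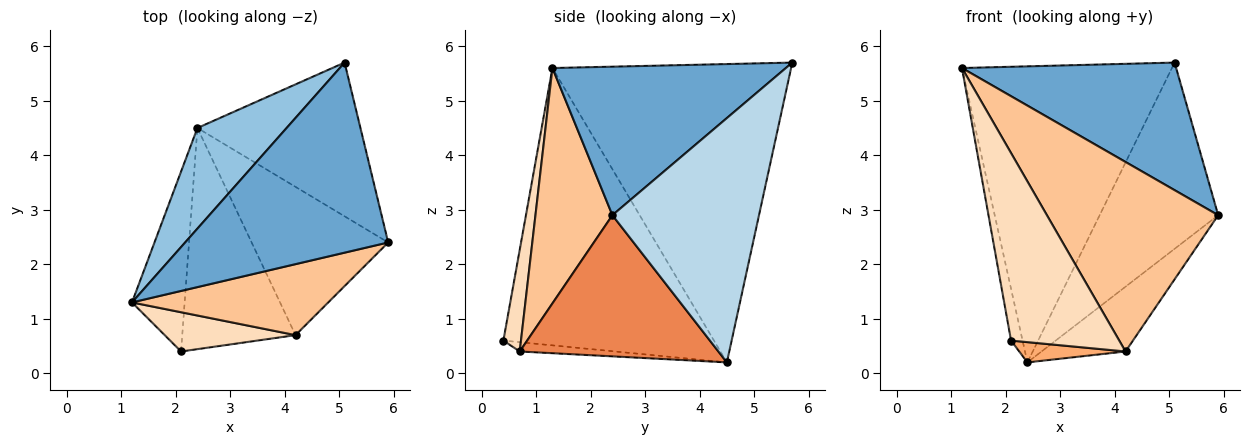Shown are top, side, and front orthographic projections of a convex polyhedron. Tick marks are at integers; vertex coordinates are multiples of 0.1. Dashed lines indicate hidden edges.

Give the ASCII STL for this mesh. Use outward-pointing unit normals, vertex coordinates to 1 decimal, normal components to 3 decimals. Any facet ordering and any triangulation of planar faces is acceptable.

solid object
 facet normal 0.519 -0.476 0.710
  outer loop
   vertex 5.1 5.7 5.7
   vertex 1.2 1.3 5.6
   vertex 5.9 2.4 2.9
  endloop
 endfacet
 facet normal -0.733 0.644 0.219
  outer loop
   vertex 2.4 4.5 0.2
   vertex 1.2 1.3 5.6
   vertex 5.1 5.7 5.7
  endloop
 endfacet
 facet normal 0.690 0.558 -0.461
  outer loop
   vertex 2.4 4.5 0.2
   vertex 5.1 5.7 5.7
   vertex 5.9 2.4 2.9
  endloop
 endfacet
 facet normal -0.981 0.054 -0.186
  outer loop
   vertex 2.1 0.4 0.6
   vertex 1.2 1.3 5.6
   vertex 2.4 4.5 0.2
  endloop
 endfacet
 facet normal 0.688 0.291 -0.665
  outer loop
   vertex 4.2 0.7 0.4
   vertex 2.4 4.5 0.2
   vertex 5.9 2.4 2.9
  endloop
 endfacet
 facet normal -0.082 -0.091 -0.993
  outer loop
   vertex 4.2 0.7 0.4
   vertex 2.1 0.4 0.6
   vertex 2.4 4.5 0.2
  endloop
 endfacet
 facet normal 0.388 -0.863 0.323
  outer loop
   vertex 4.2 0.7 0.4
   vertex 5.9 2.4 2.9
   vertex 1.2 1.3 5.6
  endloop
 endfacet
 facet normal 0.157 -0.967 0.202
  outer loop
   vertex 4.2 0.7 0.4
   vertex 1.2 1.3 5.6
   vertex 2.1 0.4 0.6
  endloop
 endfacet
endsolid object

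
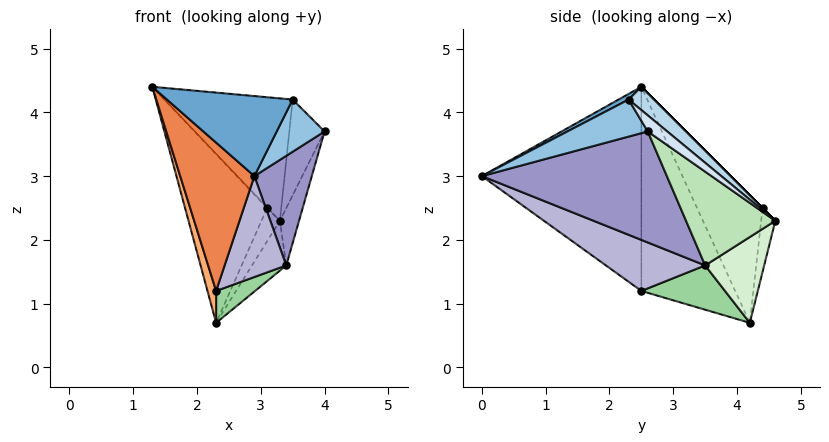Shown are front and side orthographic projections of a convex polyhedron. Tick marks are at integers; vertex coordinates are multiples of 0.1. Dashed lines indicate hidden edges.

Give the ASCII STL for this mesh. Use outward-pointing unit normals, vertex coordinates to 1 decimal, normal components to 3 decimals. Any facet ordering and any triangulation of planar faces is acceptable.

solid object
 facet normal 0.037 -0.470 0.882
  outer loop
   vertex 3.5 2.3 4.2
   vertex 1.3 2.5 4.4
   vertex 2.9 0.0 3.0
  endloop
 endfacet
 facet normal 0.752 -0.448 0.483
  outer loop
   vertex 3.5 2.3 4.2
   vertex 2.9 0.0 3.0
   vertex 4.0 2.6 3.7
  endloop
 endfacet
 facet normal 0.127 0.638 0.759
  outer loop
   vertex 3.5 2.3 4.2
   vertex 3.3 4.6 2.3
   vertex 1.3 2.5 4.4
  endloop
 endfacet
 facet normal 0.340 0.616 0.710
  outer loop
   vertex 3.5 2.3 4.2
   vertex 4.0 2.6 3.7
   vertex 3.3 4.6 2.3
  endloop
 endfacet
 facet normal -0.872 -0.406 -0.273
  outer loop
   vertex 2.3 2.5 1.2
   vertex 2.9 0.0 3.0
   vertex 1.3 2.5 4.4
  endloop
 endfacet
 facet normal -0.951 -0.087 -0.297
  outer loop
   vertex 2.3 2.5 1.2
   vertex 1.3 2.5 4.4
   vertex 2.3 4.2 0.7
  endloop
 endfacet
 facet normal -0.613 0.768 0.187
  outer loop
   vertex 3.1 4.4 2.5
   vertex 2.3 4.2 0.7
   vertex 1.3 2.5 4.4
  endloop
 endfacet
 facet normal 0.000 0.707 0.707
  outer loop
   vertex 3.1 4.4 2.5
   vertex 1.3 2.5 4.4
   vertex 3.3 4.6 2.3
  endloop
 endfacet
 facet normal -0.600 0.780 0.180
  outer loop
   vertex 3.1 4.4 2.5
   vertex 3.3 4.6 2.3
   vertex 2.3 4.2 0.7
  endloop
 endfacet
 facet normal 0.518 -0.241 -0.821
  outer loop
   vertex 3.4 3.5 1.6
   vertex 2.3 2.5 1.2
   vertex 2.3 4.2 0.7
  endloop
 endfacet
 facet normal 0.961 0.206 -0.186
  outer loop
   vertex 3.4 3.5 1.6
   vertex 3.3 4.6 2.3
   vertex 4.0 2.6 3.7
  endloop
 endfacet
 facet normal 0.720 0.418 -0.554
  outer loop
   vertex 3.4 3.5 1.6
   vertex 2.3 4.2 0.7
   vertex 3.3 4.6 2.3
  endloop
 endfacet
 facet normal 0.887 -0.275 -0.371
  outer loop
   vertex 3.4 3.5 1.6
   vertex 4.0 2.6 3.7
   vertex 2.9 0.0 3.0
  endloop
 endfacet
 facet normal 0.596 -0.370 -0.713
  outer loop
   vertex 3.4 3.5 1.6
   vertex 2.9 0.0 3.0
   vertex 2.3 2.5 1.2
  endloop
 endfacet
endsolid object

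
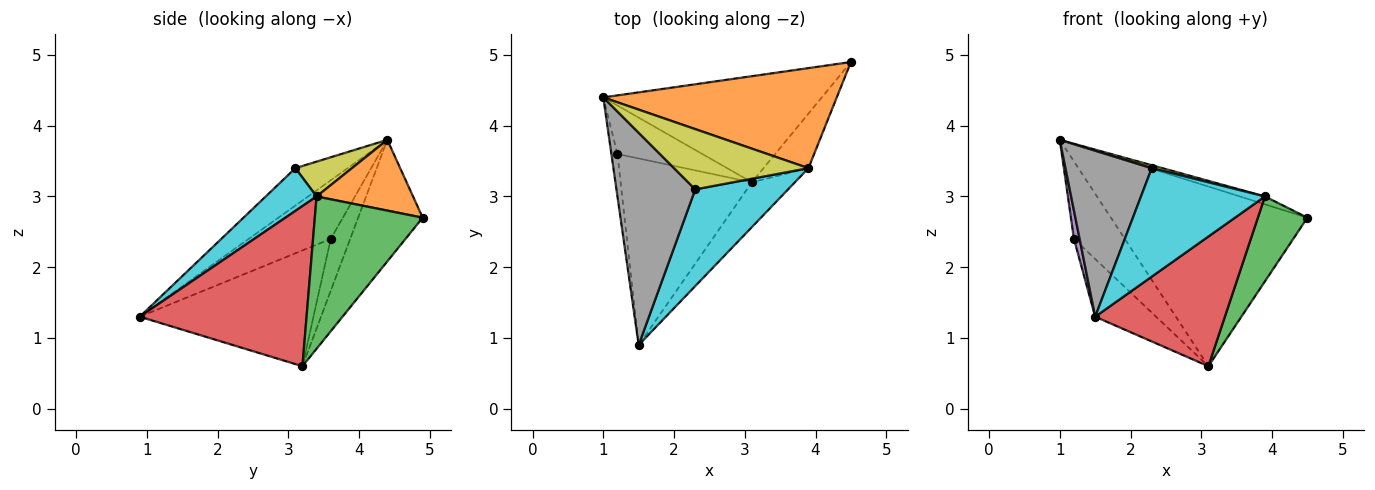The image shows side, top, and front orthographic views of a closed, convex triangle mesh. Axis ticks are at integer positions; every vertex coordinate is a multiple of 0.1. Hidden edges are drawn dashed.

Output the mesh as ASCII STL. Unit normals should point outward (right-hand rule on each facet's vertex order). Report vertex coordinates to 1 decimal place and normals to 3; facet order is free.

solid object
 facet normal -0.272 0.829 -0.489
  outer loop
   vertex 3.1 3.2 0.6
   vertex 1.0 4.4 3.8
   vertex 4.5 4.9 2.7
  endloop
 endfacet
 facet normal 0.289 0.075 0.954
  outer loop
   vertex 3.9 3.4 3.0
   vertex 4.5 4.9 2.7
   vertex 1.0 4.4 3.8
  endloop
 endfacet
 facet normal 0.878 -0.403 -0.259
  outer loop
   vertex 3.9 3.4 3.0
   vertex 3.1 3.2 0.6
   vertex 4.5 4.9 2.7
  endloop
 endfacet
 facet normal 0.772 -0.600 -0.207
  outer loop
   vertex 3.9 3.4 3.0
   vertex 1.5 0.9 1.3
   vertex 3.1 3.2 0.6
  endloop
 endfacet
 facet normal -0.992 -0.068 -0.103
  outer loop
   vertex 1.2 3.6 2.4
   vertex 1.5 0.9 1.3
   vertex 1.0 4.4 3.8
  endloop
 endfacet
 facet normal -0.308 0.806 -0.505
  outer loop
   vertex 1.2 3.6 2.4
   vertex 1.0 4.4 3.8
   vertex 3.1 3.2 0.6
  endloop
 endfacet
 facet normal -0.644 0.226 -0.730
  outer loop
   vertex 1.2 3.6 2.4
   vertex 3.1 3.2 0.6
   vertex 1.5 0.9 1.3
  endloop
 endfacet
 facet normal -0.350 -0.577 0.738
  outer loop
   vertex 2.3 3.1 3.4
   vertex 1.0 4.4 3.8
   vertex 1.5 0.9 1.3
  endloop
 endfacet
 facet normal 0.251 -0.047 0.967
  outer loop
   vertex 2.3 3.1 3.4
   vertex 3.9 3.4 3.0
   vertex 1.0 4.4 3.8
  endloop
 endfacet
 facet normal 0.293 -0.714 0.636
  outer loop
   vertex 2.3 3.1 3.4
   vertex 1.5 0.9 1.3
   vertex 3.9 3.4 3.0
  endloop
 endfacet
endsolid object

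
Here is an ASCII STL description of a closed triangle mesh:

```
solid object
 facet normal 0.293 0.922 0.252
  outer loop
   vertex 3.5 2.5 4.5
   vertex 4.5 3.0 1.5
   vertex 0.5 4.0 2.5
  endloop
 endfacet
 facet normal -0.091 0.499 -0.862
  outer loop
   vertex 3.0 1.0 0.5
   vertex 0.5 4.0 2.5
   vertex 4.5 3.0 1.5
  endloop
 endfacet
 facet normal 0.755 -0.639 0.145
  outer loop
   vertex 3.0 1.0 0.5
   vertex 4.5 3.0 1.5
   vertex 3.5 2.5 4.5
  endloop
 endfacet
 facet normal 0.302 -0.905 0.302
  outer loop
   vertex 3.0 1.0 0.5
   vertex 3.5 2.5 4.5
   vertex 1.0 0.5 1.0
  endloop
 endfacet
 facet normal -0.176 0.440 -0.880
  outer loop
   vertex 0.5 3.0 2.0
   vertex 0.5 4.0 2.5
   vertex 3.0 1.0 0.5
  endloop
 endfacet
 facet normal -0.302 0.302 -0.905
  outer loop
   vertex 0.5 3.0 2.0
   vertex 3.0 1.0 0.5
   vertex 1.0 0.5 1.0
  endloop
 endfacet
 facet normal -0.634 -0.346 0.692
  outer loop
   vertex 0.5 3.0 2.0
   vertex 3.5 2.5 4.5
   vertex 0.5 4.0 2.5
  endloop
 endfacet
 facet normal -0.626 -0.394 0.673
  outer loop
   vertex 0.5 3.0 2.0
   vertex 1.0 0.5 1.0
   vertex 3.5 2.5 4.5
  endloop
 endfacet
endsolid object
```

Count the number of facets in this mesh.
8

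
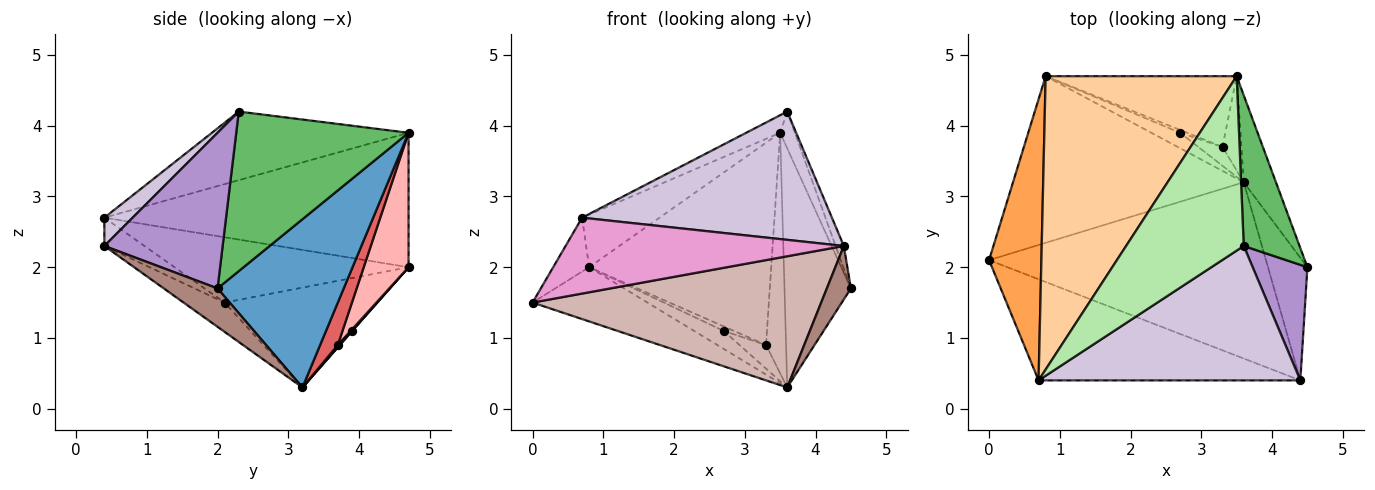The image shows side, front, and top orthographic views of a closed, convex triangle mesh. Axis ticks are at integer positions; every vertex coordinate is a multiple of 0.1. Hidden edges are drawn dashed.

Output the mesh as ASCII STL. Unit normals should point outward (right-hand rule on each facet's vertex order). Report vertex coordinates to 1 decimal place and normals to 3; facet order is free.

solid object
 facet normal 0.872 0.459 -0.167
  outer loop
   vertex 3.6 3.2 0.3
   vertex 3.5 4.7 3.9
   vertex 4.5 2.0 1.7
  endloop
 endfacet
 facet normal -0.381 0.286 -0.879
  outer loop
   vertex 0.8 4.7 2.0
   vertex 3.6 3.2 0.3
   vertex 0.0 2.1 1.5
  endloop
 endfacet
 facet normal -0.775 0.119 0.621
  outer loop
   vertex 0.8 4.7 2.0
   vertex 0.0 2.1 1.5
   vertex 0.7 0.4 2.7
  endloop
 endfacet
 facet normal -0.569 0.145 0.809
  outer loop
   vertex 0.8 4.7 2.0
   vertex 0.7 0.4 2.7
   vertex 3.5 4.7 3.9
  endloop
 endfacet
 facet normal 0.941 0.080 0.329
  outer loop
   vertex 3.6 2.3 4.2
   vertex 4.5 2.0 1.7
   vertex 3.5 4.7 3.9
  endloop
 endfacet
 facet normal -0.502 0.087 0.861
  outer loop
   vertex 3.6 2.3 4.2
   vertex 3.5 4.7 3.9
   vertex 0.7 0.4 2.7
  endloop
 endfacet
 facet normal 0.635 0.719 -0.282
  outer loop
   vertex 3.3 3.7 0.9
   vertex 3.5 4.7 3.9
   vertex 3.6 3.2 0.3
  endloop
 endfacet
 facet normal 0.226 0.919 -0.322
  outer loop
   vertex 3.3 3.7 0.9
   vertex 0.8 4.7 2.0
   vertex 3.5 4.7 3.9
  endloop
 endfacet
 facet normal 0.941 0.065 0.331
  outer loop
   vertex 4.4 0.4 2.3
   vertex 4.5 2.0 1.7
   vertex 3.6 2.3 4.2
  endloop
 endfacet
 facet normal 0.078 -0.688 0.721
  outer loop
   vertex 4.4 0.4 2.3
   vertex 3.6 2.3 4.2
   vertex 0.7 0.4 2.7
  endloop
 endfacet
 facet normal 0.666 -0.298 -0.684
  outer loop
   vertex 4.4 0.4 2.3
   vertex 3.6 3.2 0.3
   vertex 4.5 2.0 1.7
  endloop
 endfacet
 facet normal -0.085 -0.595 -0.799
  outer loop
   vertex 4.4 0.4 2.3
   vertex 0.0 2.1 1.5
   vertex 3.6 3.2 0.3
  endloop
 endfacet
 facet normal -0.086 -0.598 -0.797
  outer loop
   vertex 4.4 0.4 2.3
   vertex 0.7 0.4 2.7
   vertex 0.0 2.1 1.5
  endloop
 endfacet
 facet normal 0.011 0.758 -0.652
  outer loop
   vertex 2.7 3.9 1.1
   vertex 3.6 3.2 0.3
   vertex 0.8 4.7 2.0
  endloop
 endfacet
 facet normal 0.052 0.780 -0.624
  outer loop
   vertex 2.7 3.9 1.1
   vertex 3.3 3.7 0.9
   vertex 3.6 3.2 0.3
  endloop
 endfacet
 facet normal 0.105 0.843 -0.527
  outer loop
   vertex 2.7 3.9 1.1
   vertex 0.8 4.7 2.0
   vertex 3.3 3.7 0.9
  endloop
 endfacet
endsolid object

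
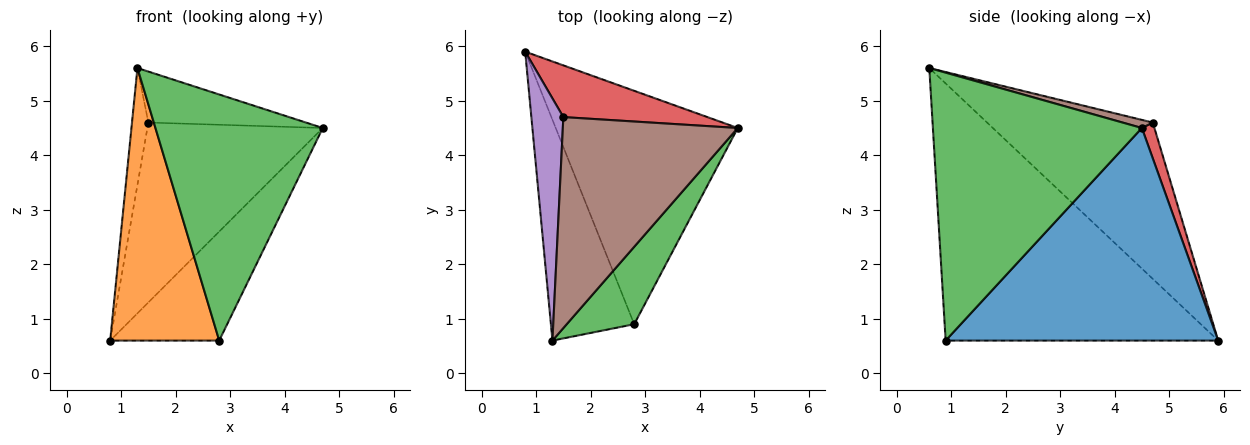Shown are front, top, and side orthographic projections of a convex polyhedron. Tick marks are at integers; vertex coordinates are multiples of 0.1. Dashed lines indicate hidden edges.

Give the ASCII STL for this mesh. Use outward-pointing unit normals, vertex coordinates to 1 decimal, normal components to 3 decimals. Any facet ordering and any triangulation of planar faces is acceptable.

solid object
 facet normal 0.727 0.291 -0.622
  outer loop
   vertex 2.8 0.9 0.6
   vertex 0.8 5.9 0.6
   vertex 4.7 4.5 4.5
  endloop
 endfacet
 facet normal -0.889 -0.356 -0.288
  outer loop
   vertex 2.8 0.9 0.6
   vertex 1.3 0.6 5.6
   vertex 0.8 5.9 0.6
  endloop
 endfacet
 facet normal 0.766 -0.613 0.193
  outer loop
   vertex 2.8 0.9 0.6
   vertex 4.7 4.5 4.5
   vertex 1.3 0.6 5.6
  endloop
 endfacet
 facet normal 0.069 0.959 0.276
  outer loop
   vertex 1.5 4.7 4.6
   vertex 4.7 4.5 4.5
   vertex 0.8 5.9 0.6
  endloop
 endfacet
 facet normal -0.975 0.096 0.200
  outer loop
   vertex 1.5 4.7 4.6
   vertex 0.8 5.9 0.6
   vertex 1.3 0.6 5.6
  endloop
 endfacet
 facet normal 0.045 0.235 0.971
  outer loop
   vertex 1.5 4.7 4.6
   vertex 1.3 0.6 5.6
   vertex 4.7 4.5 4.5
  endloop
 endfacet
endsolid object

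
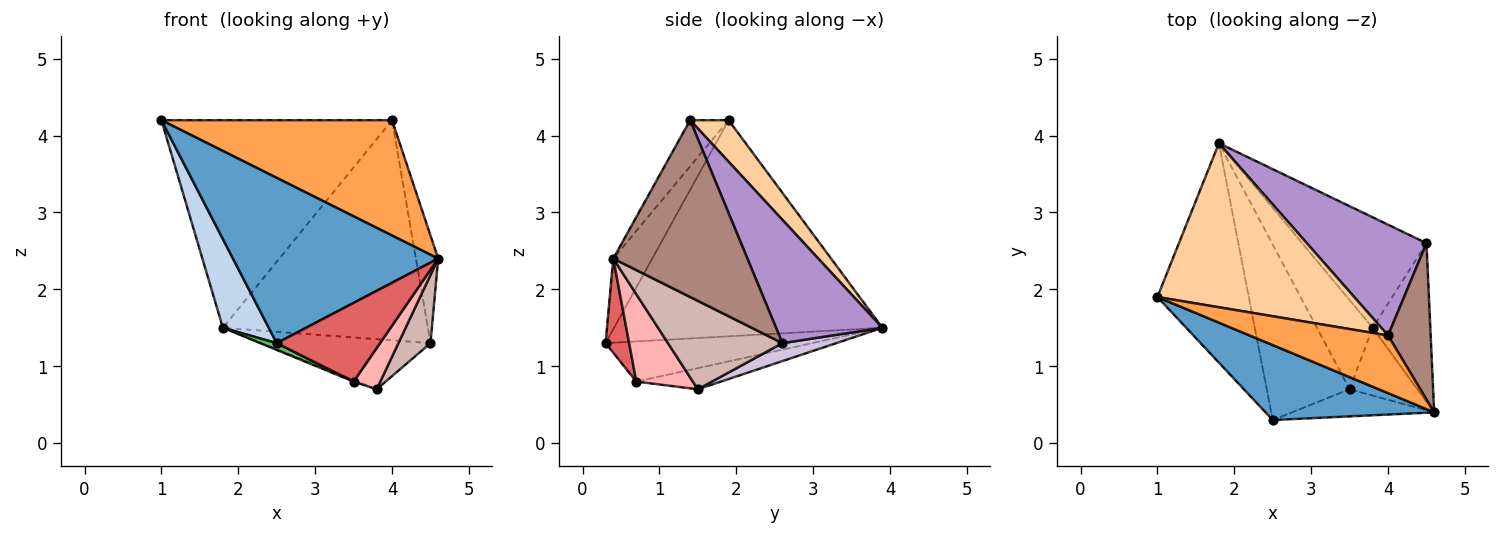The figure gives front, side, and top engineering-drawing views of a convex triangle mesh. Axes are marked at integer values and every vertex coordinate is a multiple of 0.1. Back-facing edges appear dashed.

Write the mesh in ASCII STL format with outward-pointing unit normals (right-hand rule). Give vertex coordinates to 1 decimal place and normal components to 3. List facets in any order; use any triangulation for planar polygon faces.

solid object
 facet normal -0.170 -0.897 0.407
  outer loop
   vertex 2.5 0.3 1.3
   vertex 4.6 0.4 2.4
   vertex 1.0 1.9 4.2
  endloop
 endfacet
 facet normal -0.910 -0.156 -0.385
  outer loop
   vertex 2.5 0.3 1.3
   vertex 1.0 1.9 4.2
   vertex 1.8 3.9 1.5
  endloop
 endfacet
 facet normal -0.147 -0.885 0.442
  outer loop
   vertex 4.0 1.4 4.2
   vertex 1.0 1.9 4.2
   vertex 4.6 0.4 2.4
  endloop
 endfacet
 facet normal 0.130 0.778 0.615
  outer loop
   vertex 4.0 1.4 4.2
   vertex 1.8 3.9 1.5
   vertex 1.0 1.9 4.2
  endloop
 endfacet
 facet normal -0.436 -0.035 -0.899
  outer loop
   vertex 3.5 0.7 0.8
   vertex 2.5 0.3 1.3
   vertex 1.8 3.9 1.5
  endloop
 endfacet
 facet normal -0.355 0.016 -0.935
  outer loop
   vertex 3.5 0.7 0.8
   vertex 1.8 3.9 1.5
   vertex 3.8 1.5 0.7
  endloop
 endfacet
 facet normal 0.211 -0.924 -0.318
  outer loop
   vertex 3.5 0.7 0.8
   vertex 4.6 0.4 2.4
   vertex 2.5 0.3 1.3
  endloop
 endfacet
 facet normal 0.740 -0.349 -0.574
  outer loop
   vertex 3.5 0.7 0.8
   vertex 3.8 1.5 0.7
   vertex 4.6 0.4 2.4
  endloop
 endfacet
 facet normal 0.420 0.810 0.408
  outer loop
   vertex 4.5 2.6 1.3
   vertex 1.8 3.9 1.5
   vertex 4.0 1.4 4.2
  endloop
 endfacet
 facet normal 0.130 0.410 -0.903
  outer loop
   vertex 4.5 2.6 1.3
   vertex 3.8 1.5 0.7
   vertex 1.8 3.9 1.5
  endloop
 endfacet
 facet normal 0.960 0.159 0.231
  outer loop
   vertex 4.5 2.6 1.3
   vertex 4.0 1.4 4.2
   vertex 4.6 0.4 2.4
  endloop
 endfacet
 facet normal 0.815 -0.229 -0.532
  outer loop
   vertex 4.5 2.6 1.3
   vertex 4.6 0.4 2.4
   vertex 3.8 1.5 0.7
  endloop
 endfacet
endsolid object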